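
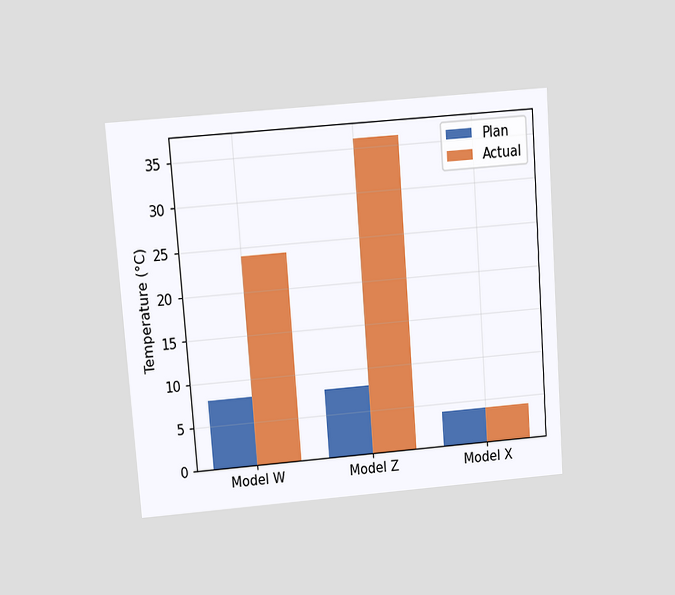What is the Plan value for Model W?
The chart is tilted about 4° counter-clockwise and viewed at a slight angle. The Plan bar at Model W reaches 8°C on the y-axis.

8°C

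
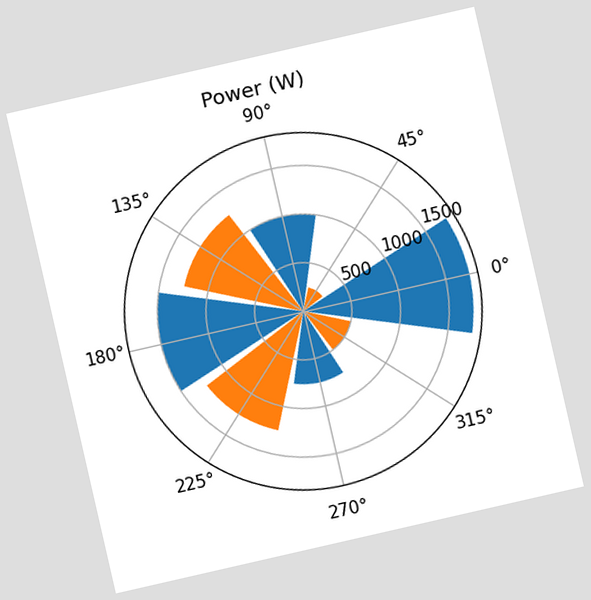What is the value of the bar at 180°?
1500W

The chart is tilted about 13° counter-clockwise. The bar at 180° reaches 1500W on the radial axis.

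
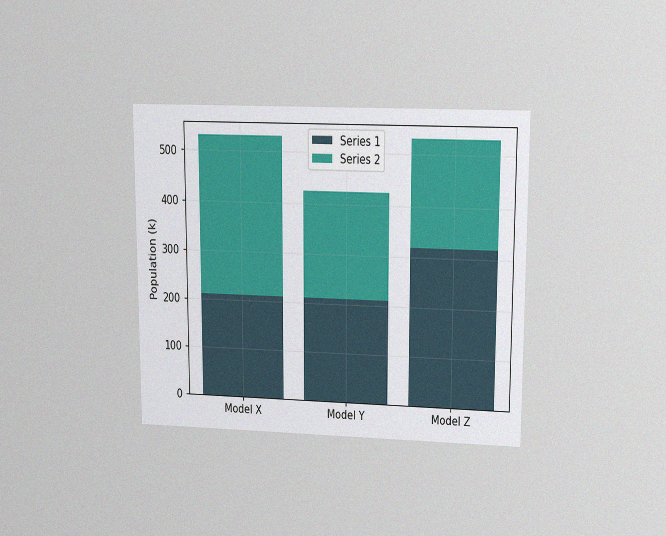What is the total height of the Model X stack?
530k

The chart is viewed at a slight angle, with some photo noise. The Model X stack's top reaches 530k on the y-axis.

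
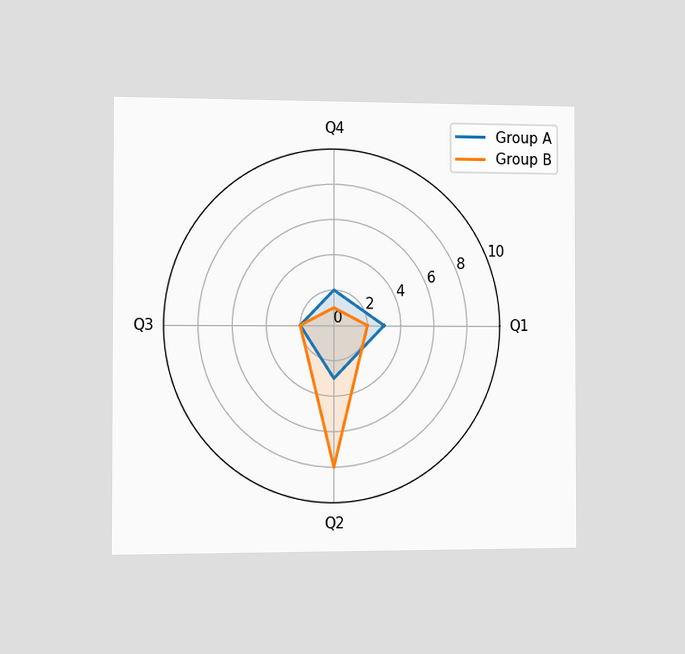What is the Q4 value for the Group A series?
2

The chart is viewed slightly from the left. On the Q4 axis, Group A reaches 2.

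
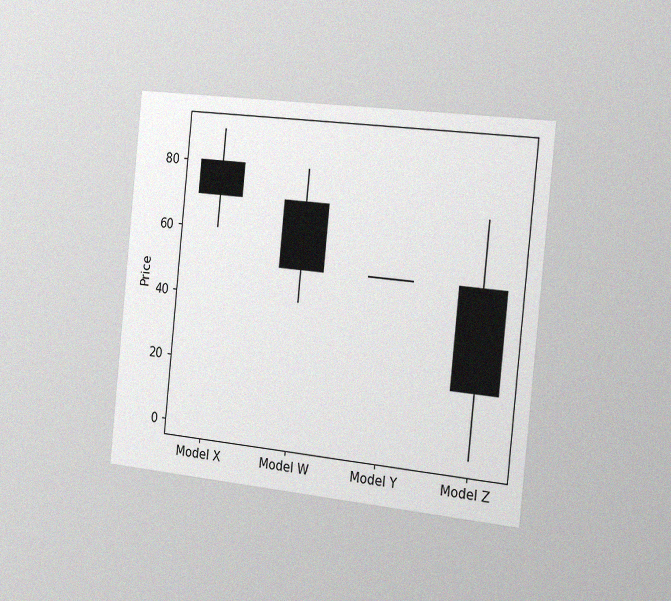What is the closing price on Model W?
50

The chart is tilted about 6° clockwise and viewed slightly from the right, with some photo noise. The Model W candle closes at 50.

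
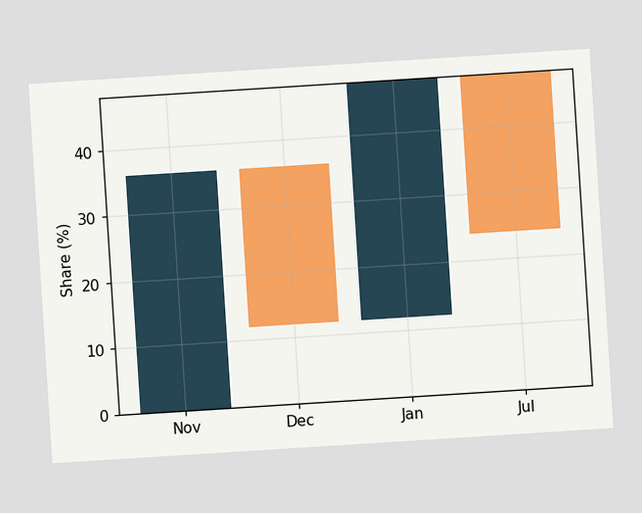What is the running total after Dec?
The chart is tilted about 4° counter-clockwise. After Dec the running total reaches 12%.

12%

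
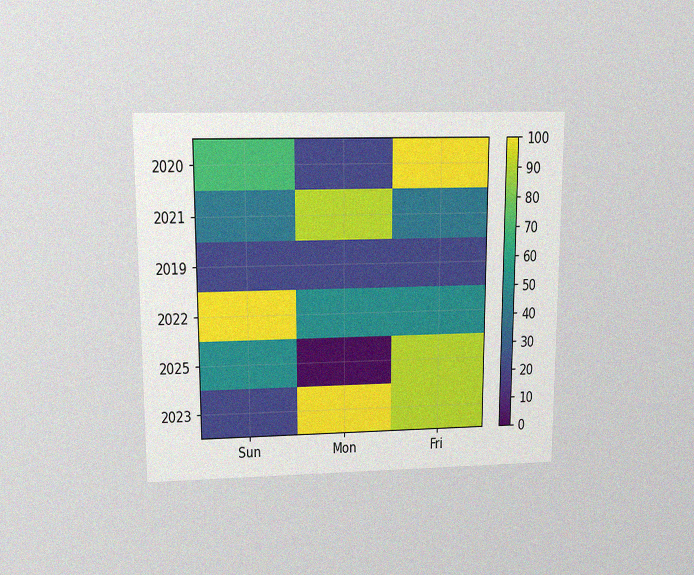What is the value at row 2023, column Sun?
20

The chart is viewed slightly from above, with some photo noise. Matching cell (2023, Sun) against the colorbar gives 20.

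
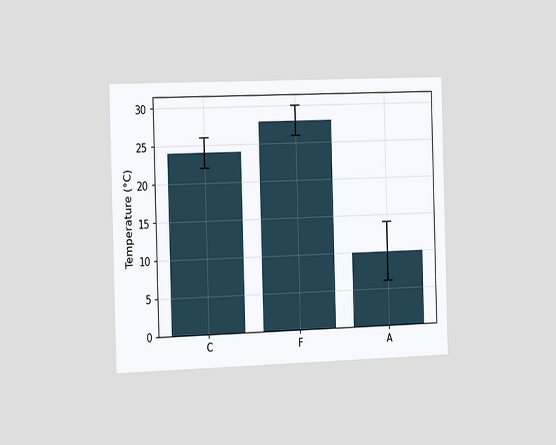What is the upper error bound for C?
26°C

The chart is viewed slightly from the left. The C bar's upper whisker reaches 26°C.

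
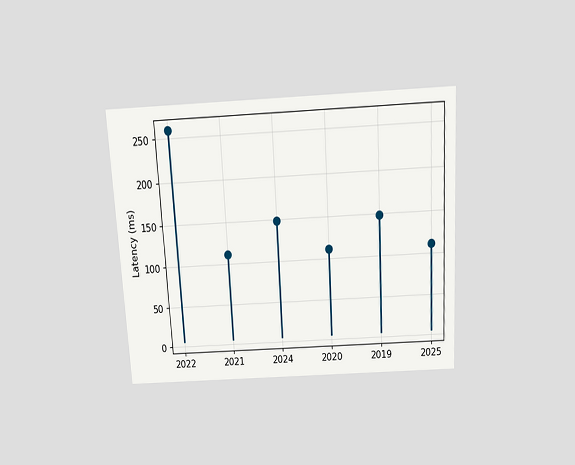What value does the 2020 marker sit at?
111ms

The chart is tilted about 3° counter-clockwise and viewed slightly from above. The 2020 marker sits at 111ms.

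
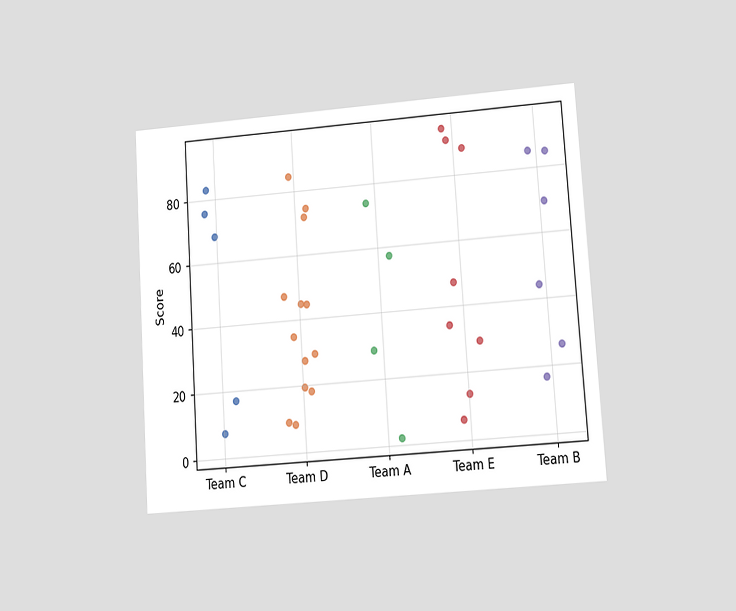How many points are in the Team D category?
13

The chart is tilted about 4° counter-clockwise and viewed at a slight angle. Counting the markers in the Team D column gives 13.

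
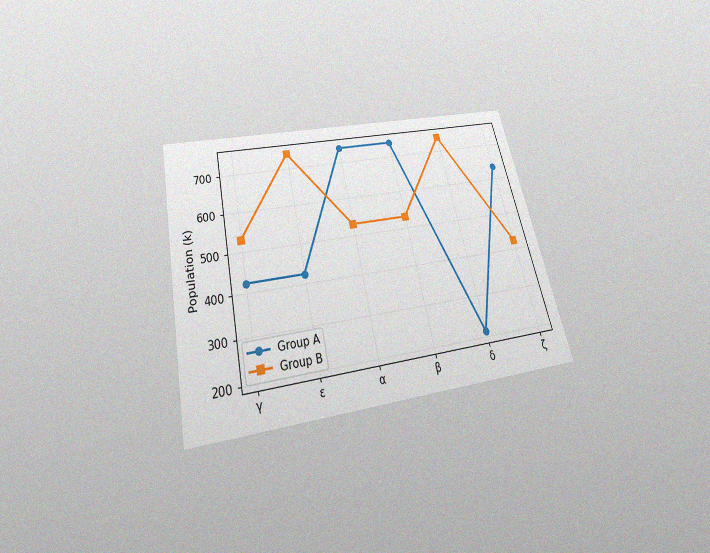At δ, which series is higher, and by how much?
The chart is tilted about 13° counter-clockwise and viewed slightly from below, with some photo noise. At δ, Group B sits above the other line by 530k.

Group B, by 530k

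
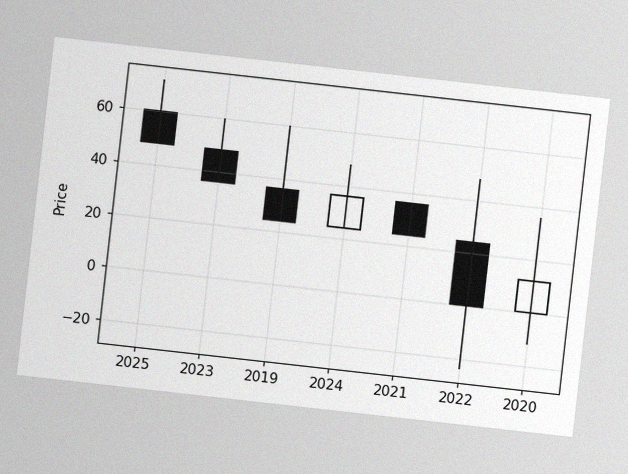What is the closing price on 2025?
The chart is tilted about 6° clockwise, with some photo noise. The 2025 candle closes at 48.

48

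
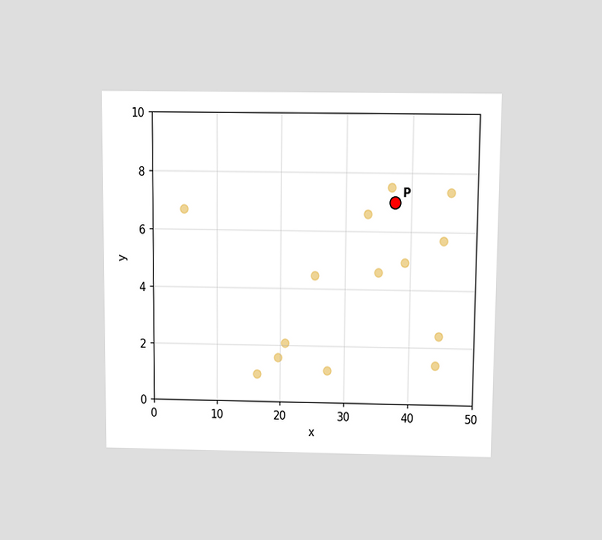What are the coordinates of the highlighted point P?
(37.5, 7)

The chart is viewed slightly from above. Following the gridlines from P to each axis, P sits at (37.5, 7).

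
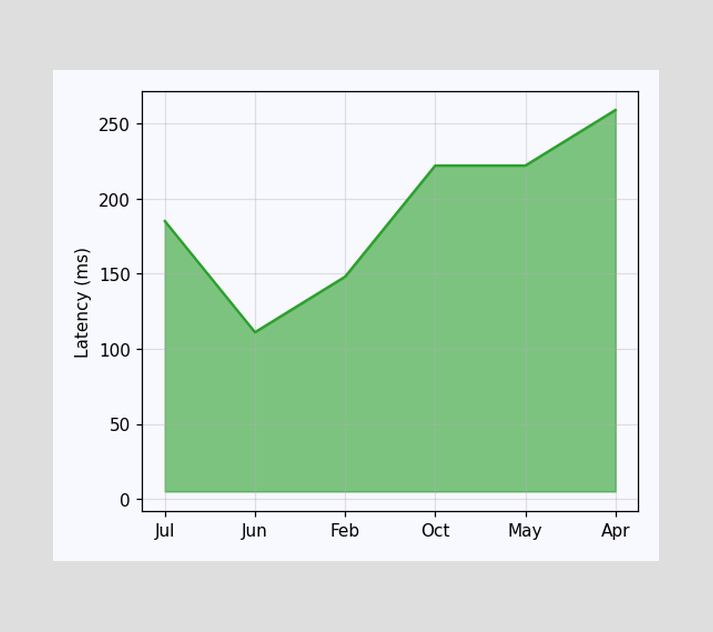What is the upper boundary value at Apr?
At Apr the upper boundary is at 259ms.

259ms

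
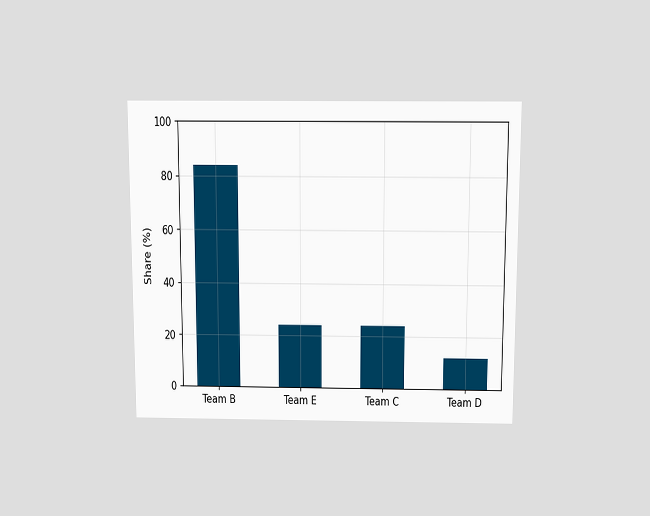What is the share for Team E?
24%

The chart is viewed slightly from above. Reading along the chart's y-axis, the Team E bar reaches 24%.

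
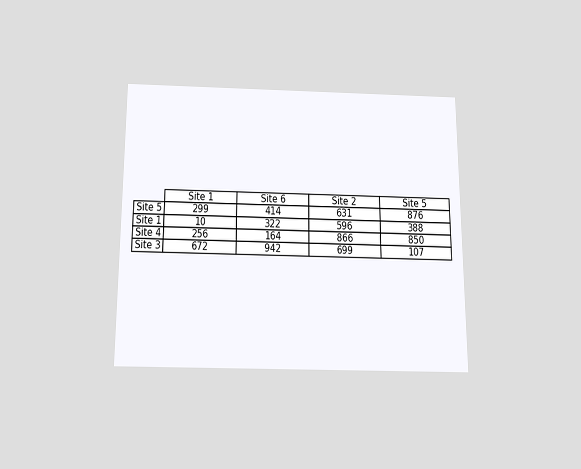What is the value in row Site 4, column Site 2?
The chart is viewed slightly from below. The (Site 4, Site 2) cell reads 866.

866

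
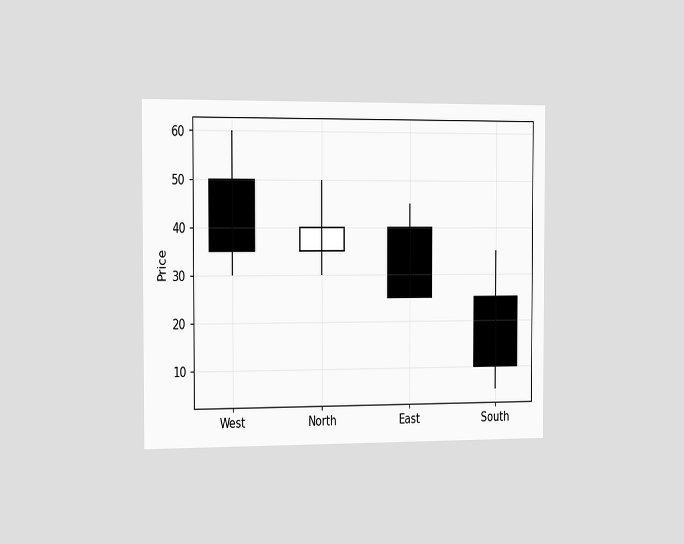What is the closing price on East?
The chart is viewed slightly from the left. The East candle closes at 25.

25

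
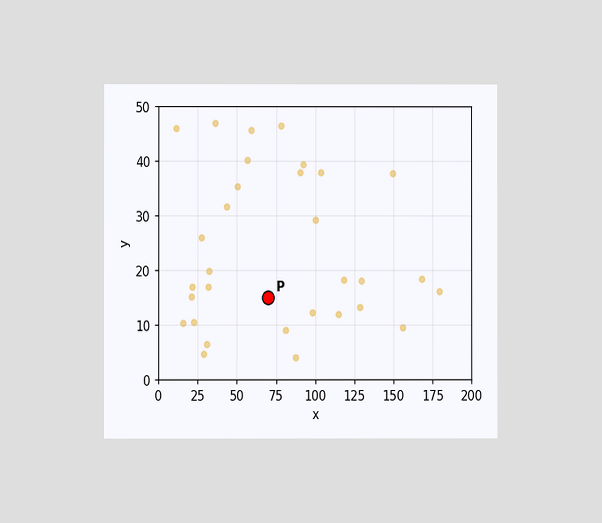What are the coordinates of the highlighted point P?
(70, 15)

The chart is viewed at a slight angle. Following the gridlines from P to each axis, P sits at (70, 15).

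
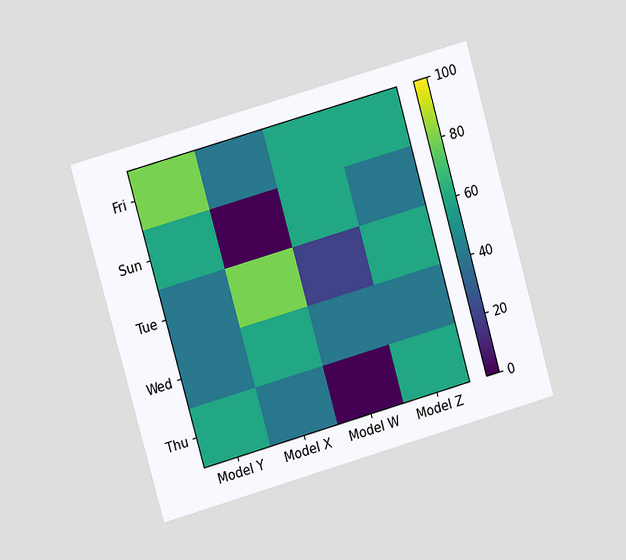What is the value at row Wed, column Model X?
60

The chart is tilted about 16° counter-clockwise and viewed at a slight angle. Matching cell (Wed, Model X) against the colorbar gives 60.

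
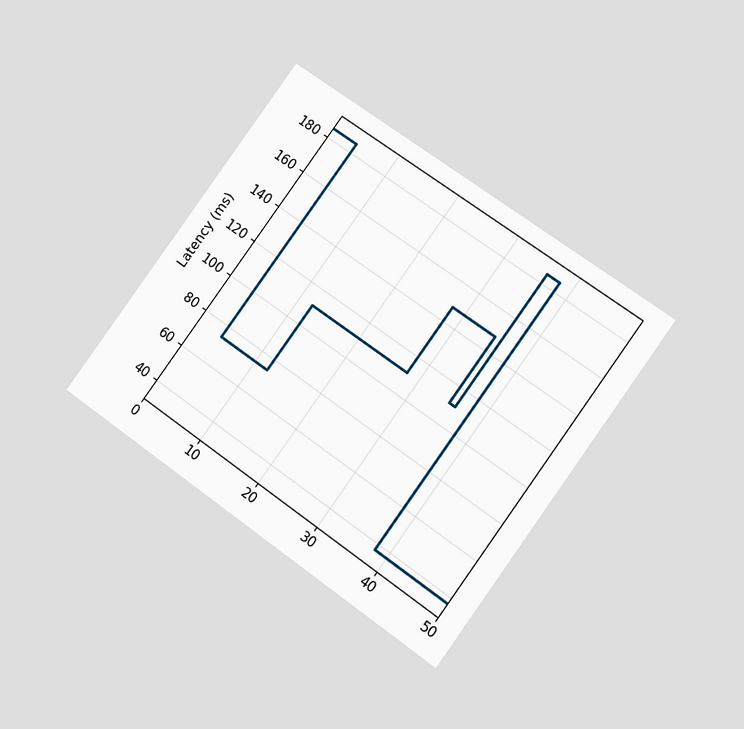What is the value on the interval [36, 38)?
185ms

The chart is tilted about 36° clockwise and viewed at a slight angle. On [36, 38) the step sits at 185ms.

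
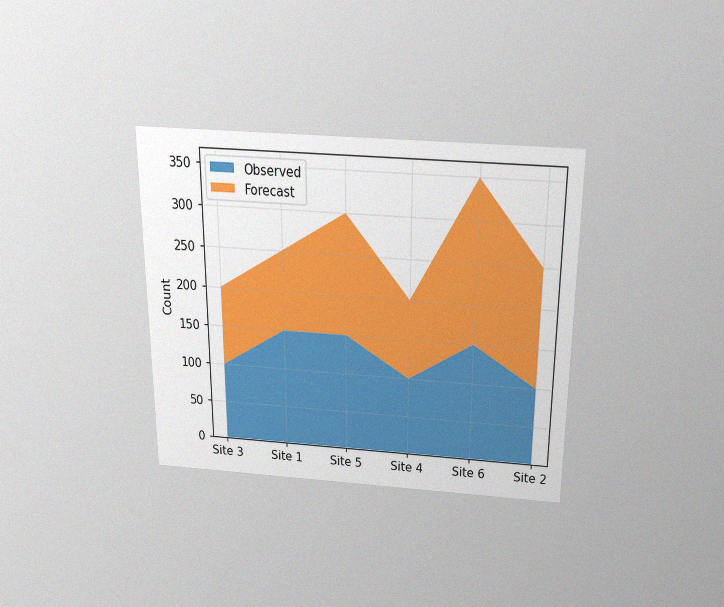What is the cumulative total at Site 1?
The chart is viewed slightly from above, with some photo noise. The stacked total at Site 1 reaches 250.

250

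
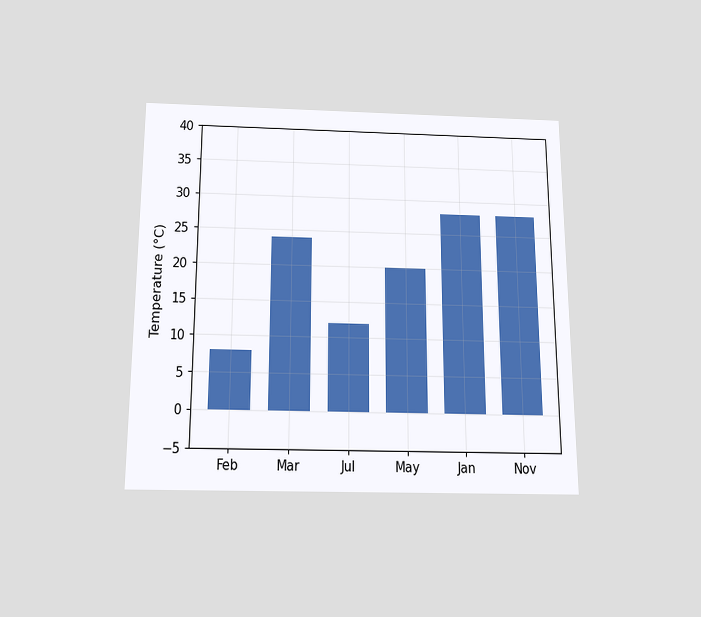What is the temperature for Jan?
28°C

The chart is viewed slightly from below. Reading along the chart's y-axis, the Jan bar reaches 28°C.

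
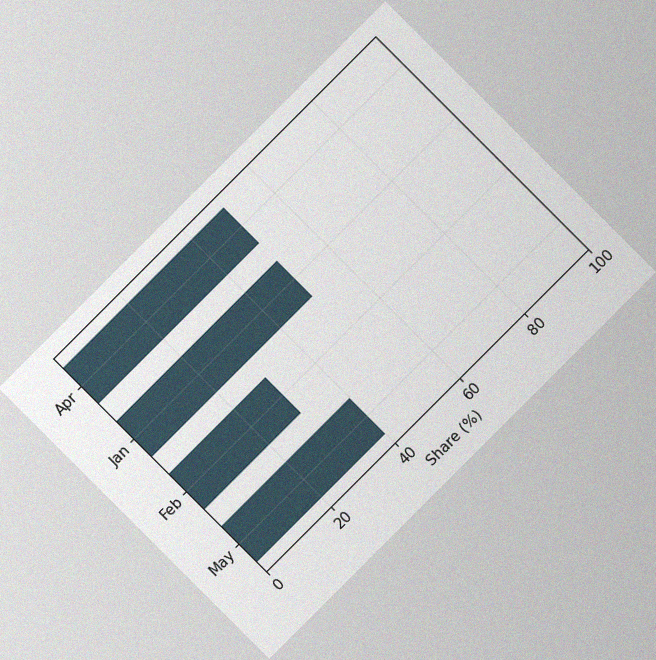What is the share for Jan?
50%

The chart is tilted about 45° counter-clockwise, with some photo noise. Reading along the chart's x-axis, the Jan bar reaches 50%.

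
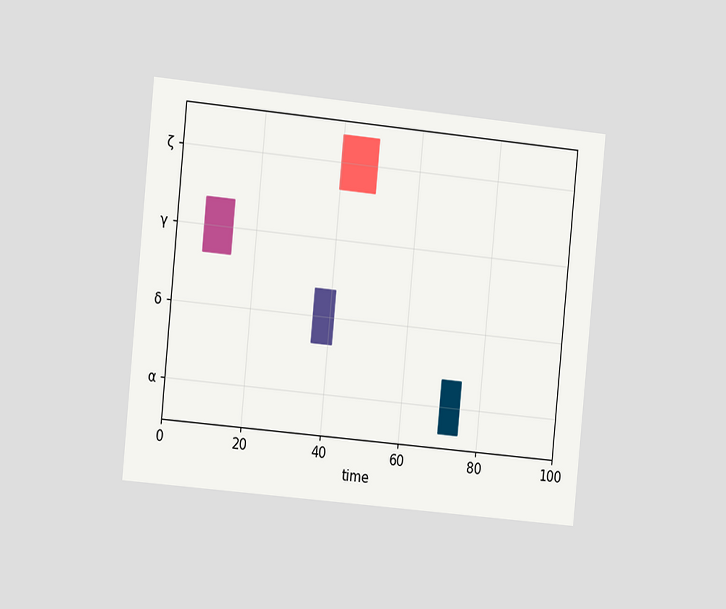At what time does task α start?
70

The chart is tilted about 6° clockwise and viewed slightly from the left. The α bar begins at t=70.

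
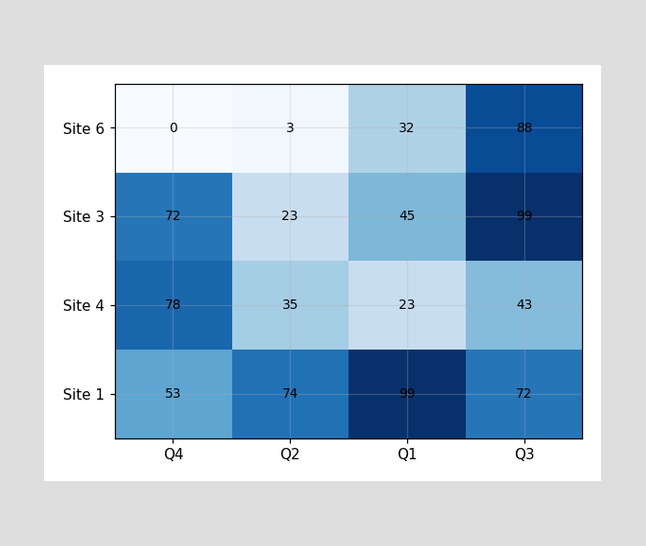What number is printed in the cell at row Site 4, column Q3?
43

The (Site 4, Q3) cell reads 43.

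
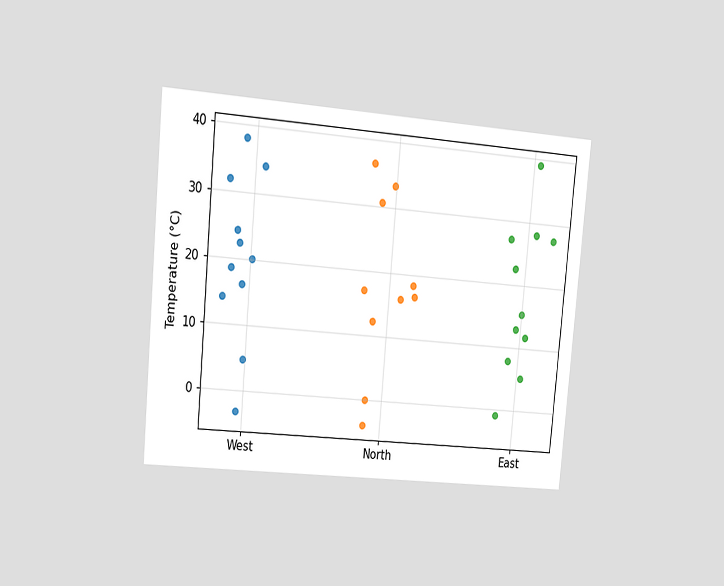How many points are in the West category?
The chart is tilted about 5° clockwise and viewed at a slight angle. Counting the markers in the West column gives 11.

11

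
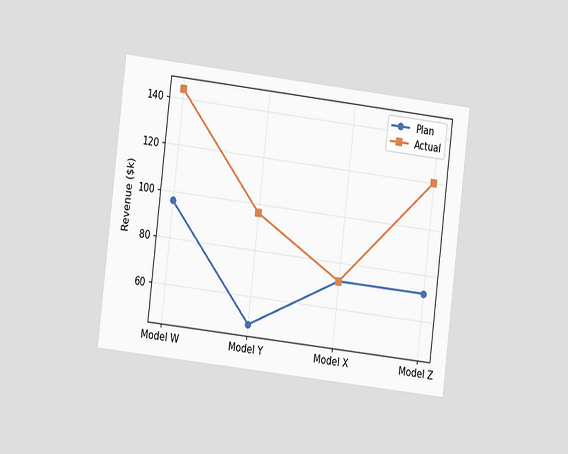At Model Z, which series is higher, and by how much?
Actual, by $48k

The chart is tilted about 7° clockwise and viewed at a slight angle. At Model Z, Actual sits above the other line by $48k.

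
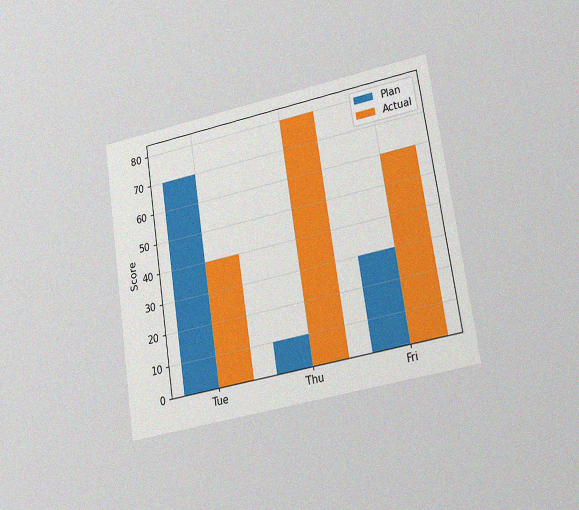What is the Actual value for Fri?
The chart is tilted about 9° counter-clockwise and viewed at a slight angle, with some photo noise. The Actual bar at Fri reaches 60 on the y-axis.

60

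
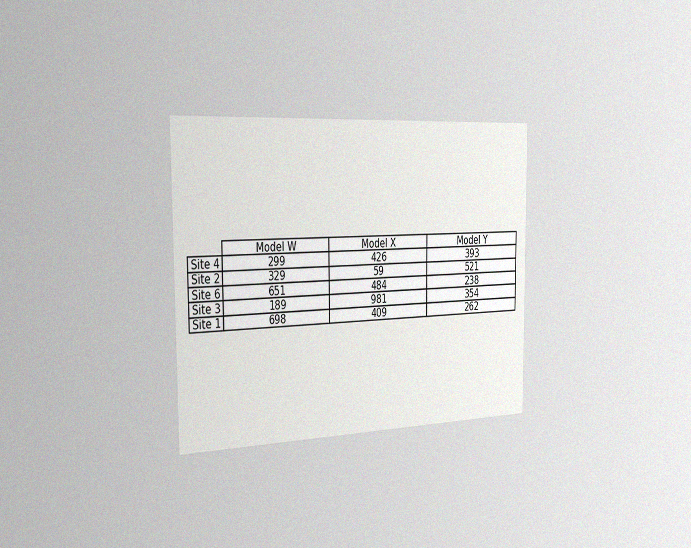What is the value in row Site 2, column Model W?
329

The chart is viewed slightly from the left, with some photo noise. The (Site 2, Model W) cell reads 329.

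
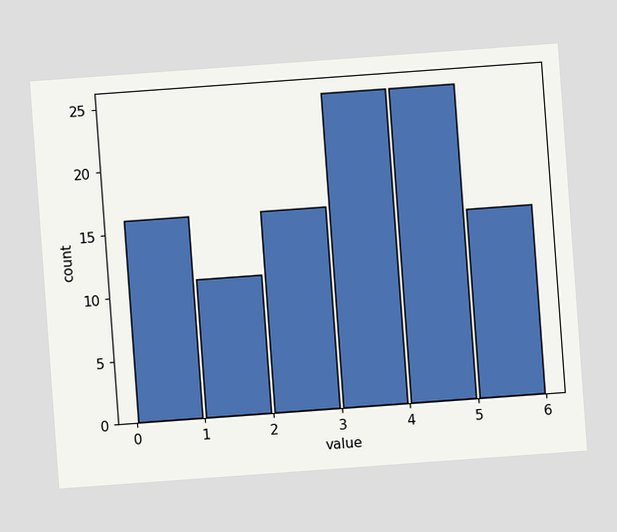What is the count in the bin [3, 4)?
The chart is tilted about 4° counter-clockwise. The [3, 4) bin has height 25.

25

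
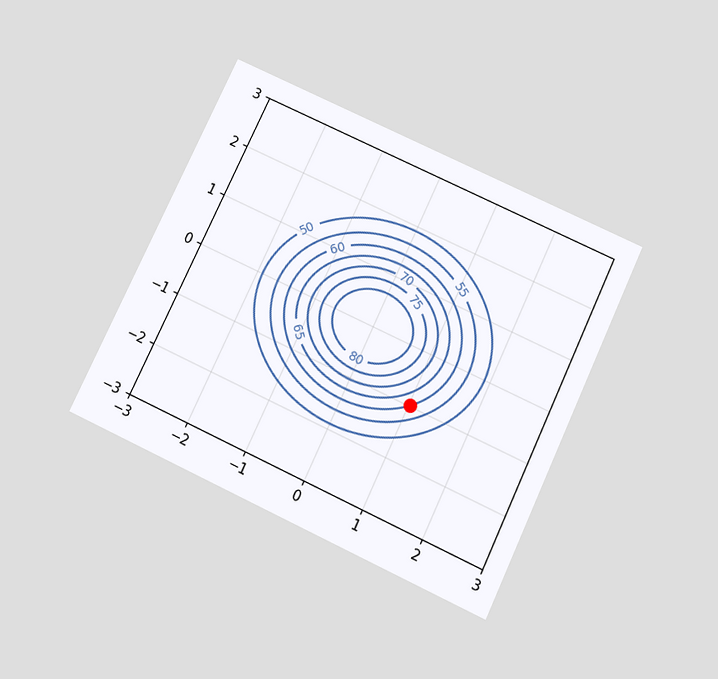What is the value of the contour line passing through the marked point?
The chart is tilted about 25° clockwise and viewed slightly from below. The marked point sits on the contour labelled 60.

60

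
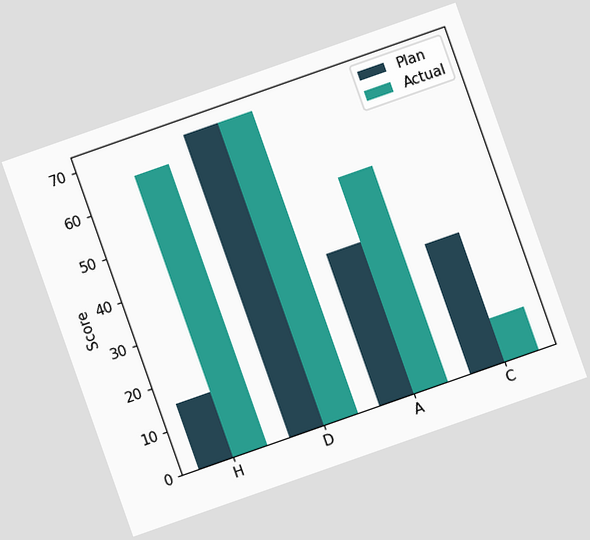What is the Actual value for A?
The chart is tilted about 19° counter-clockwise. The Actual bar at A reaches 50 on the y-axis.

50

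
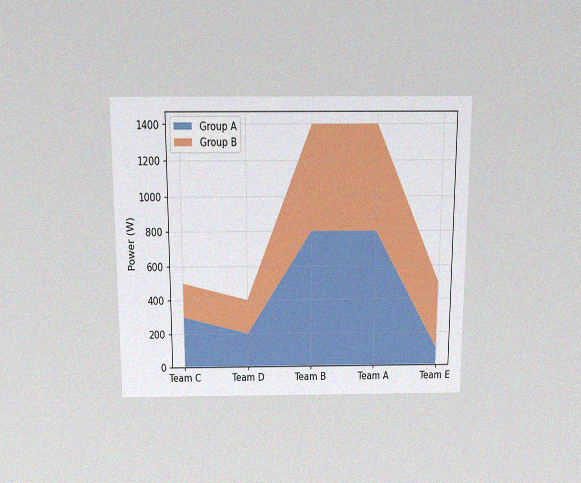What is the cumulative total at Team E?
The chart is viewed slightly from above, with some photo noise. The stacked total at Team E reaches 500W.

500W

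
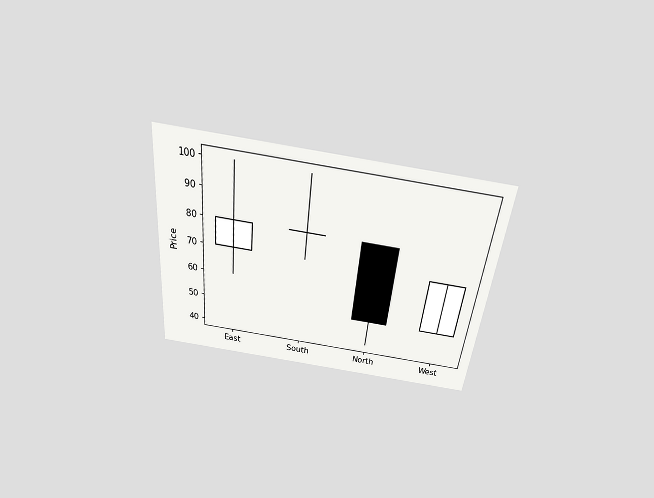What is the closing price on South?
The chart is tilted about 6° clockwise and viewed slightly from above. The South candle closes at 80.

80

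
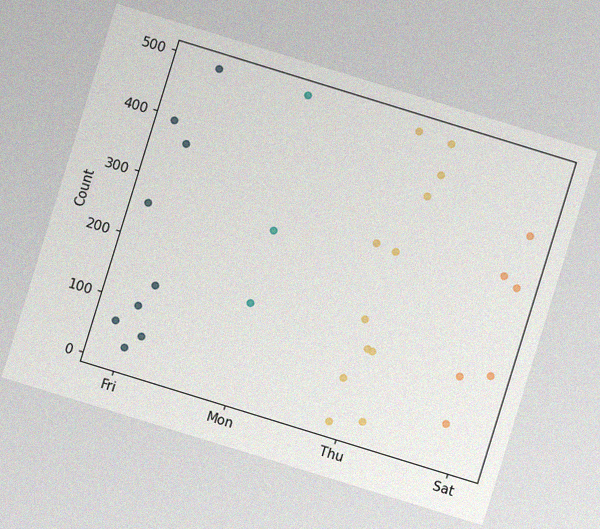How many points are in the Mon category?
The chart is tilted about 17° clockwise, with some photo noise. Counting the markers in the Mon column gives 3.

3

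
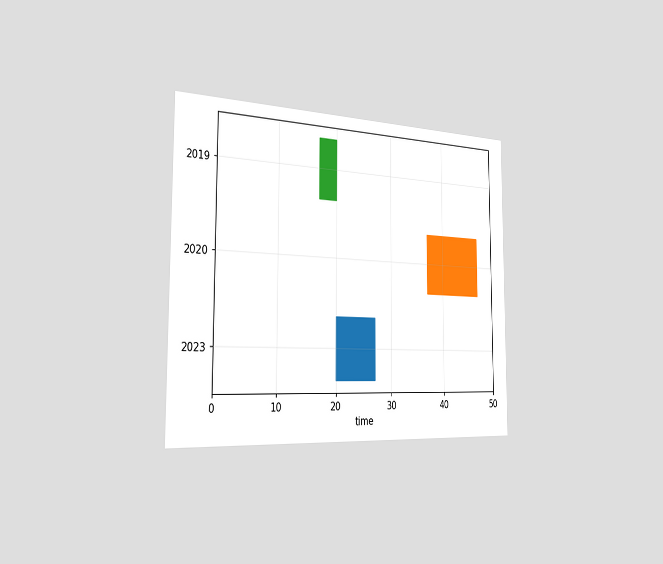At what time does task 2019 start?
The chart is viewed slightly from the left. The 2019 bar begins at t=17.

17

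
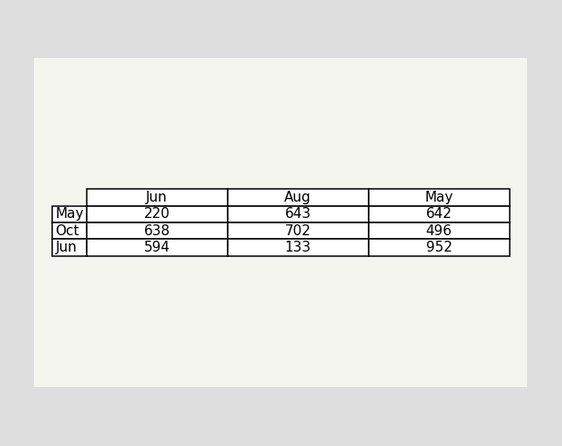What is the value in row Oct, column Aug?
702

The (Oct, Aug) cell reads 702.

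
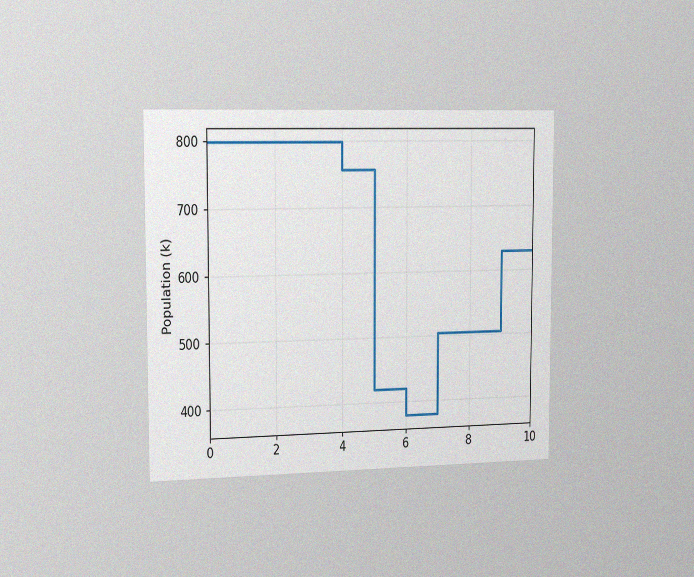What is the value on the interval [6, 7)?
378k

The chart is viewed slightly from the left, with some photo noise. On [6, 7) the step sits at 378k.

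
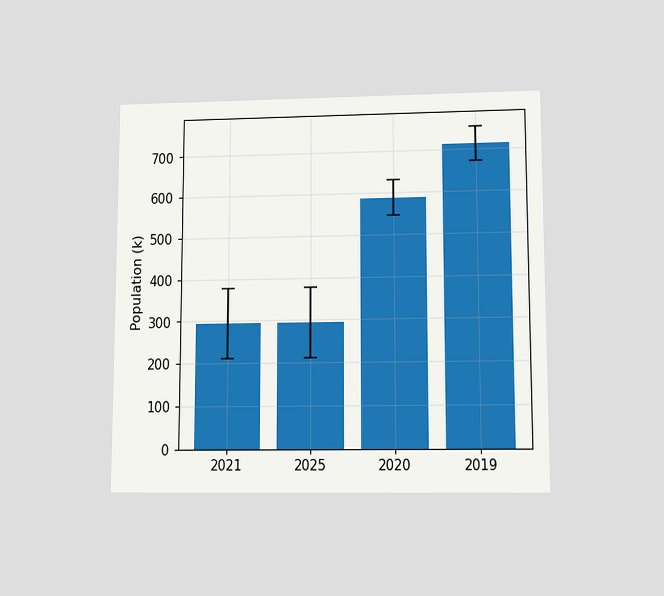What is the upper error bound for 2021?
378k

The chart is viewed at a slight angle. The 2021 bar's upper whisker reaches 378k.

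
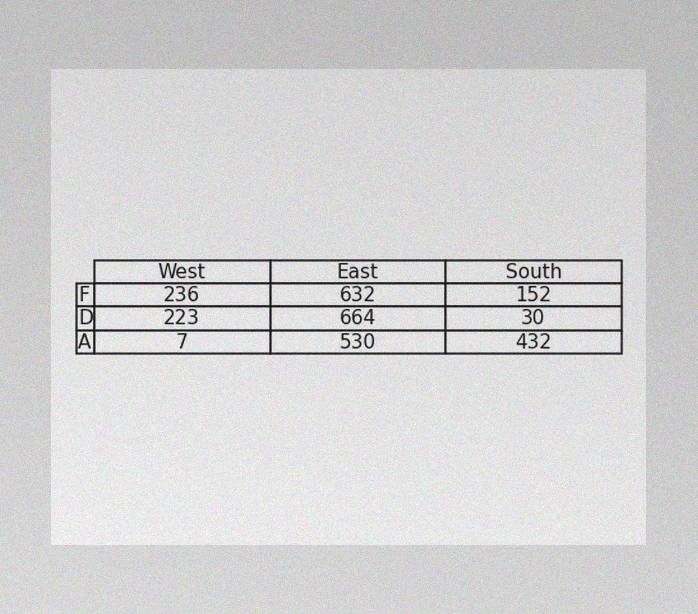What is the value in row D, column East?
664

The image has some photo noise and uneven lighting. The (D, East) cell reads 664.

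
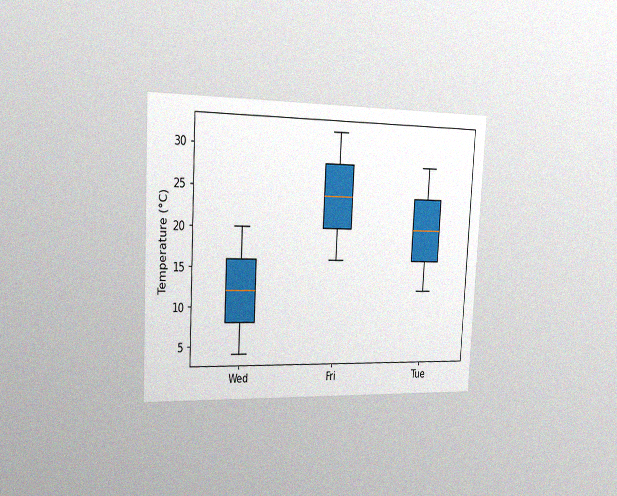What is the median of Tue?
20°C

The chart is tilted about 3° clockwise and viewed slightly from the left, with some photo noise. The median line in the Tue box sits at 20°C.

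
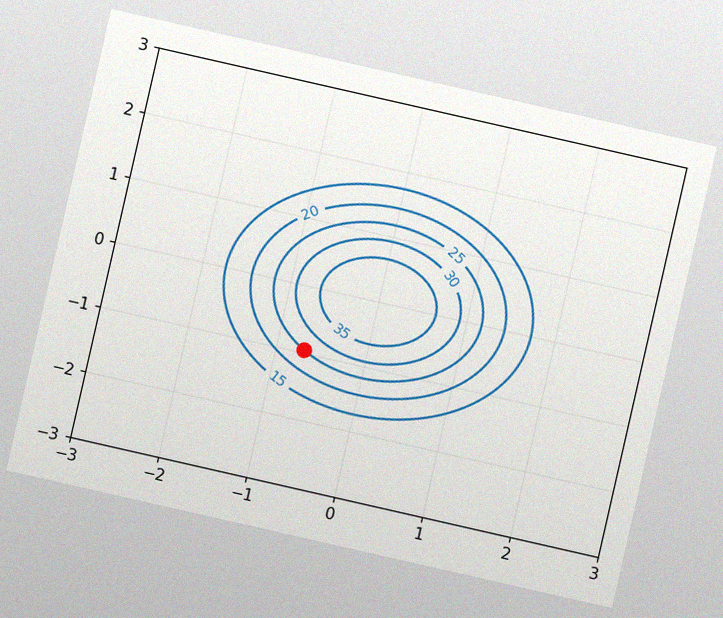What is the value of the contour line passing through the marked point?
The chart is tilted about 13° clockwise, with some photo noise. The marked point sits on the contour labelled 25.

25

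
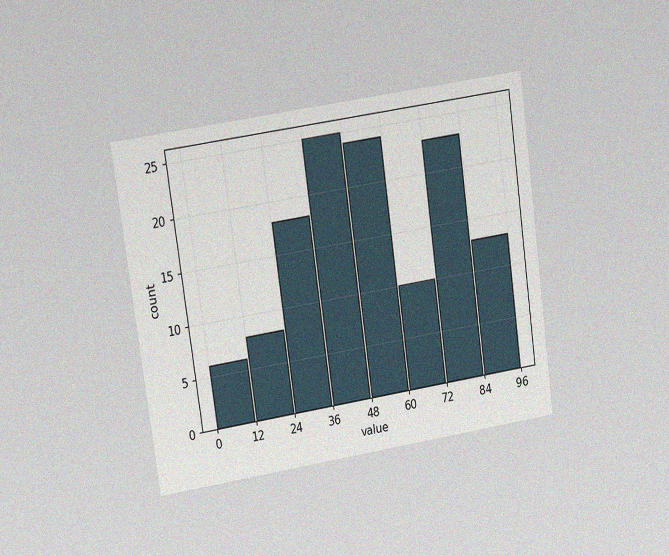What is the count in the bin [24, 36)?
18

The chart is tilted about 8° counter-clockwise and viewed at a slight angle, with some photo noise. The [24, 36) bin has height 18.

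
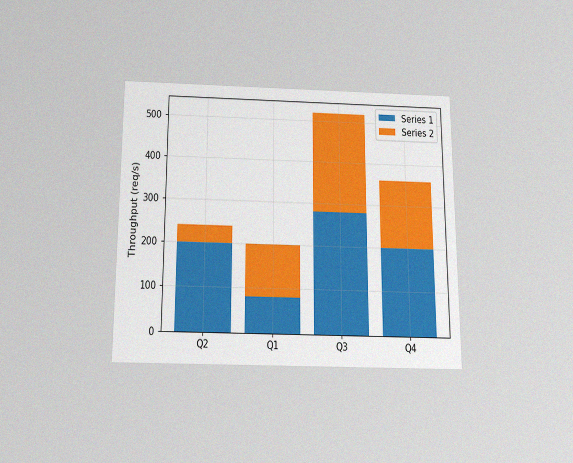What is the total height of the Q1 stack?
The chart is viewed slightly from below, with some photo noise. The Q1 stack's top reaches 200req/s on the y-axis.

200req/s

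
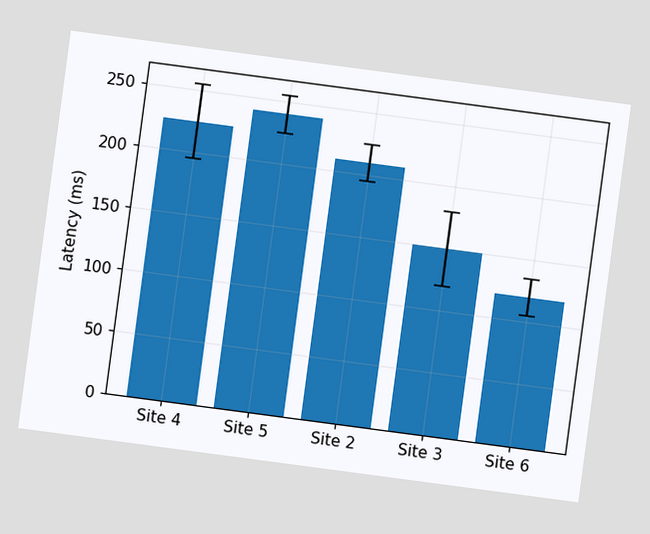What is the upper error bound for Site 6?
The chart is tilted about 8° clockwise. The Site 6 bar's upper whisker reaches 135ms.

135ms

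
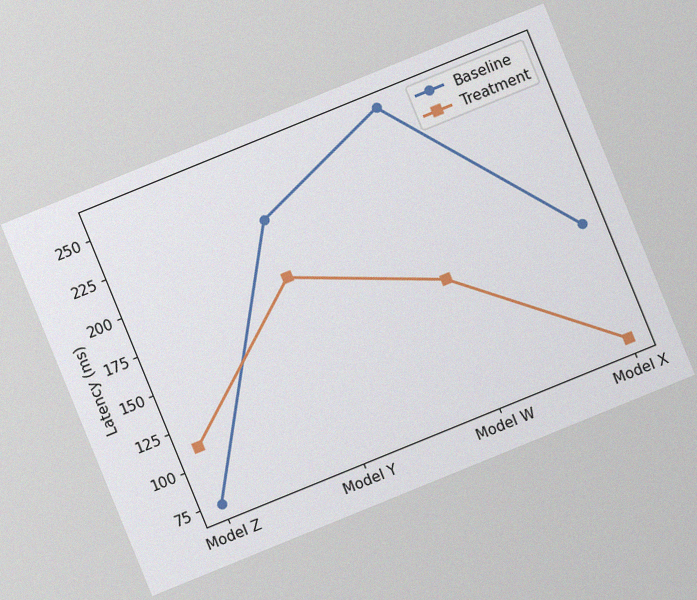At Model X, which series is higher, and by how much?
The chart is tilted about 22° counter-clockwise, with some photo noise. At Model X, Baseline sits above the other line by 74ms.

Baseline, by 74ms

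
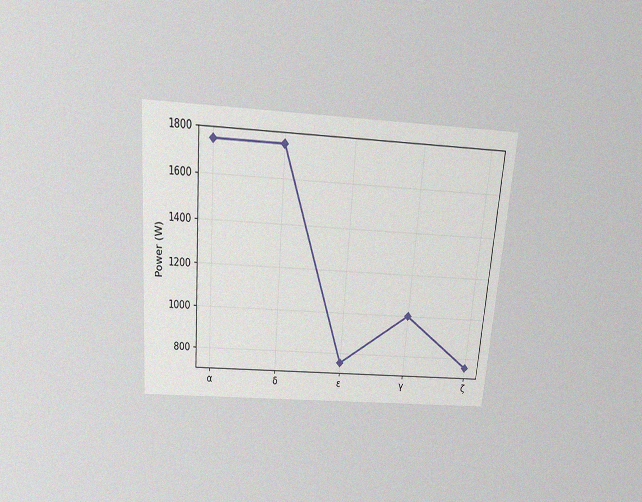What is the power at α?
1750W

The chart is tilted about 5° clockwise and viewed slightly from above, with some photo noise. At α, the line is at 1750W.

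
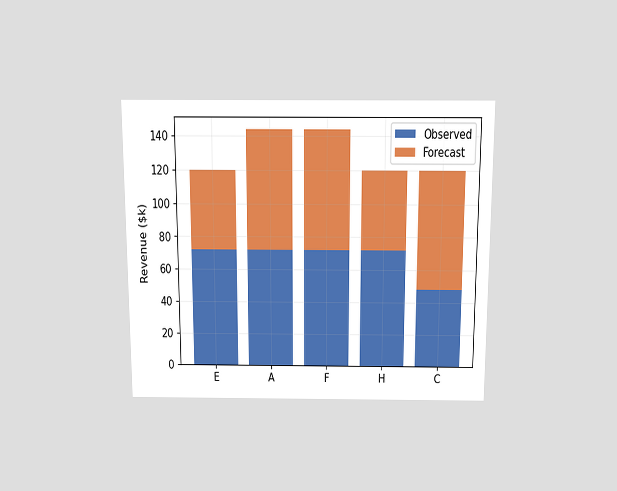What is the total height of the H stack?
The chart is viewed slightly from above. The H stack's top reaches $120k on the y-axis.

$120k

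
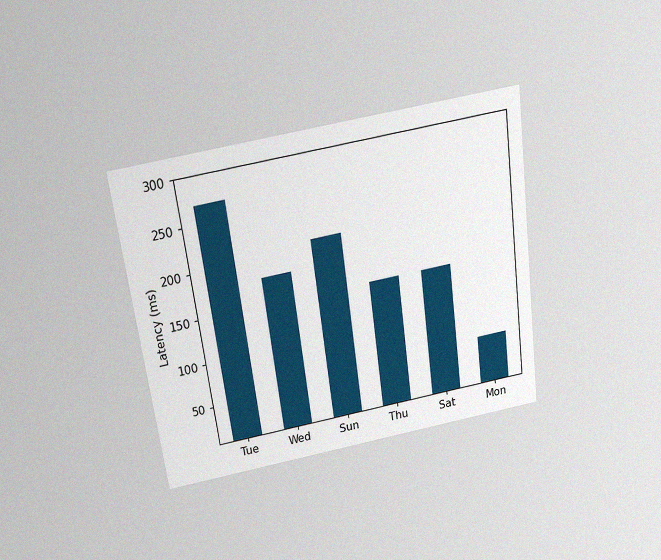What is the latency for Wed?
The chart is tilted about 8° counter-clockwise and viewed slightly from above, with some photo noise. Reading along the chart's y-axis, the Wed bar reaches 180ms.

180ms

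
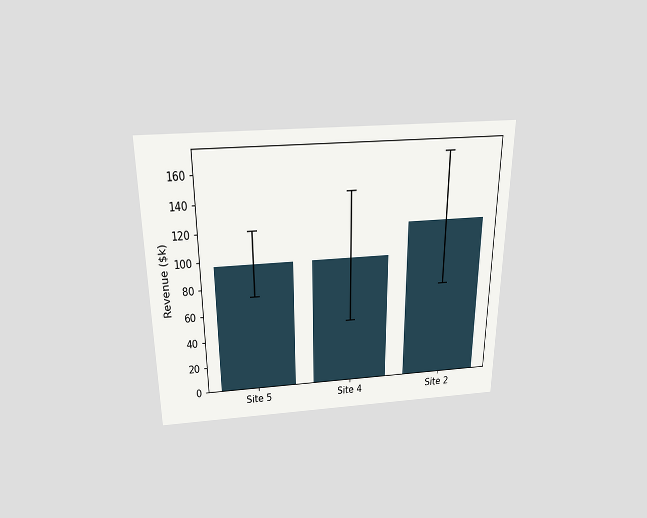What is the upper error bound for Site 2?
$168k

The chart is viewed slightly from above. The Site 2 bar's upper whisker reaches $168k.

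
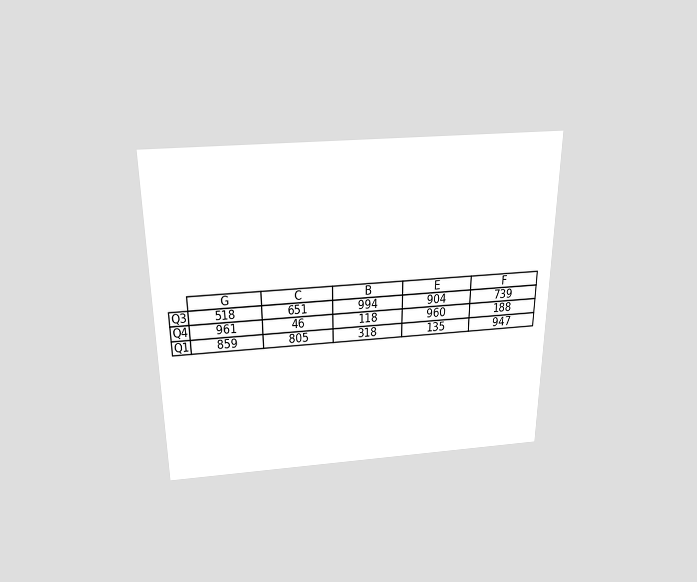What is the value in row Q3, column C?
The chart is viewed slightly from above. The (Q3, C) cell reads 651.

651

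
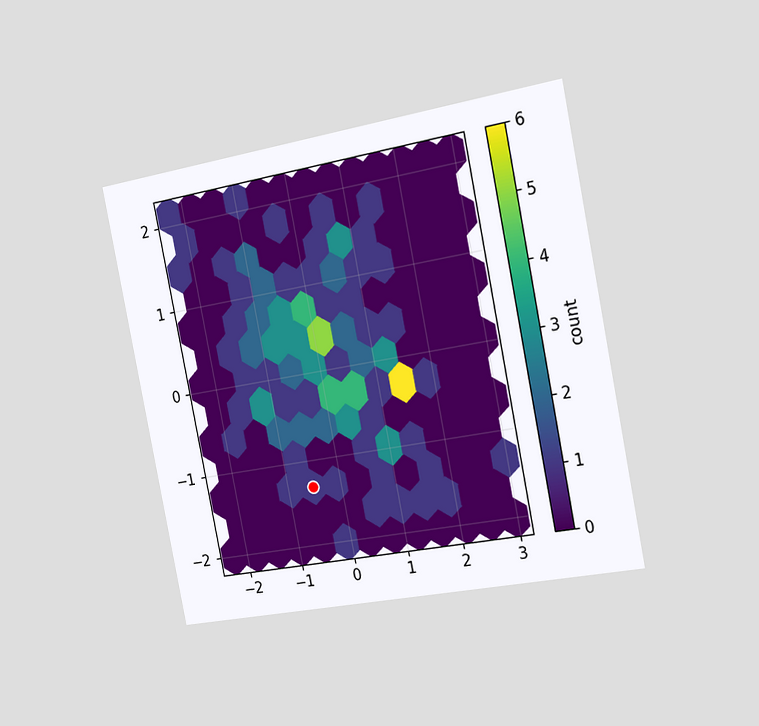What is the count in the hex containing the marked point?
1

The chart is tilted about 11° counter-clockwise and viewed slightly from the right. The marked hex reads 1 on the colorbar.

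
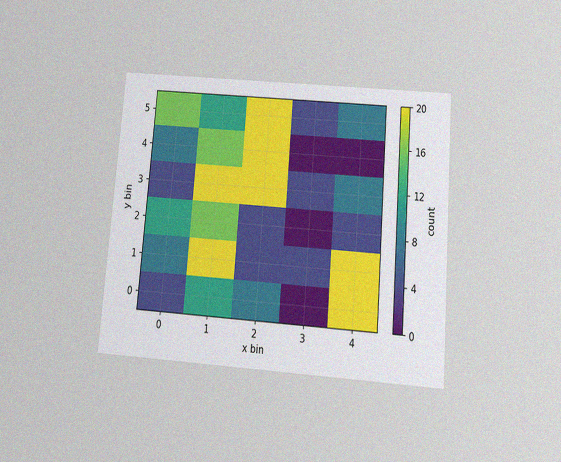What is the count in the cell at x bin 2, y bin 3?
20

The chart is tilted about 4° clockwise and viewed slightly from below, with some photo noise. Matching the cell (2, 3) against the colorbar gives 20.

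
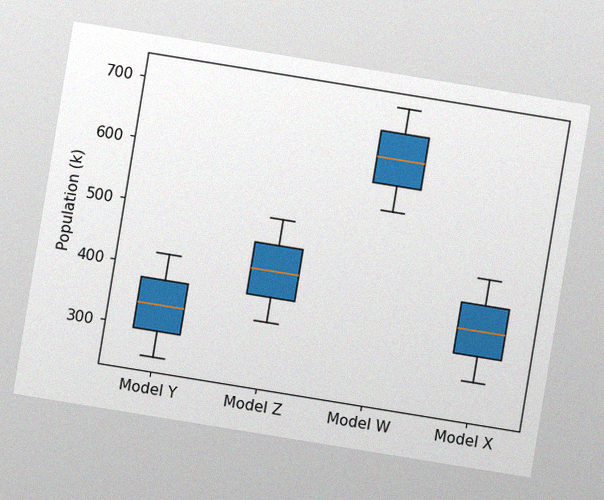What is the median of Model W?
The chart is tilted about 9° clockwise, with some photo noise. The median line in the Model W box sits at 630k.

630k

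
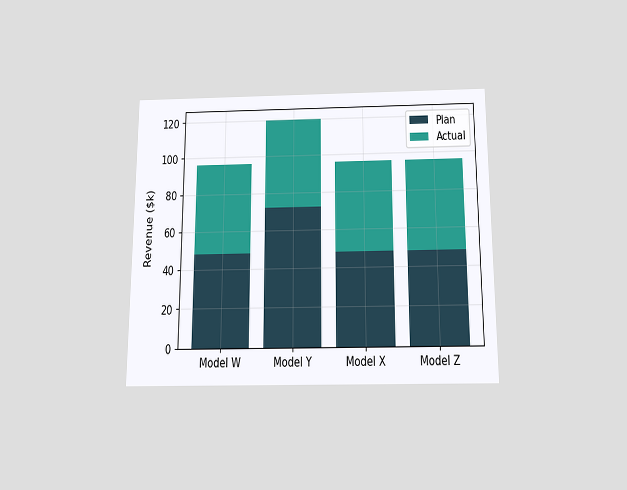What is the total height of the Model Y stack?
$120k

The chart is viewed slightly from below. The Model Y stack's top reaches $120k on the y-axis.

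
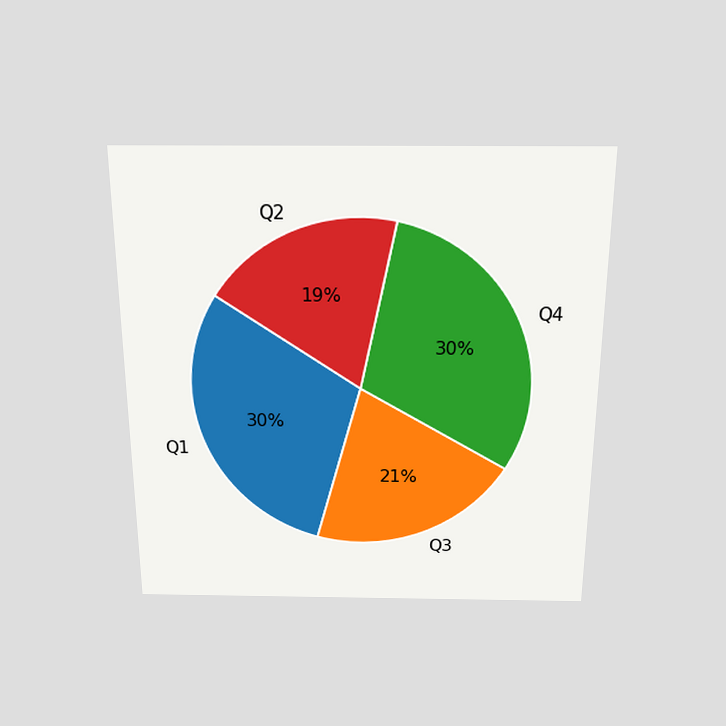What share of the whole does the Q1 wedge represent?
30%

The chart is viewed slightly from above. The Q1 slice takes up 30% of the pie.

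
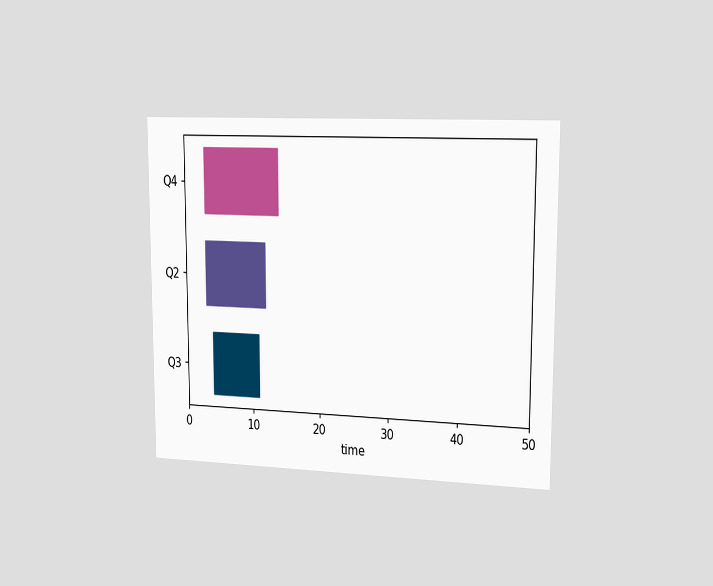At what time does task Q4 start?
3

The chart is viewed slightly from the right. The Q4 bar begins at t=3.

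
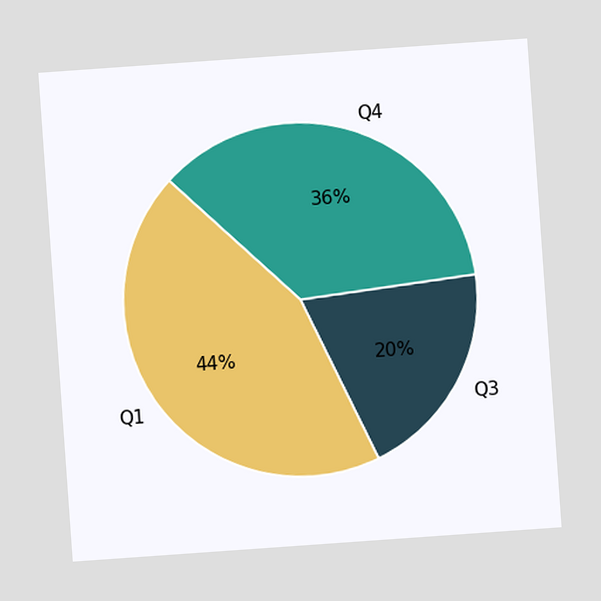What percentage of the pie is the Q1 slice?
44%

The chart is tilted about 4° counter-clockwise. The Q1 slice takes up 44% of the pie.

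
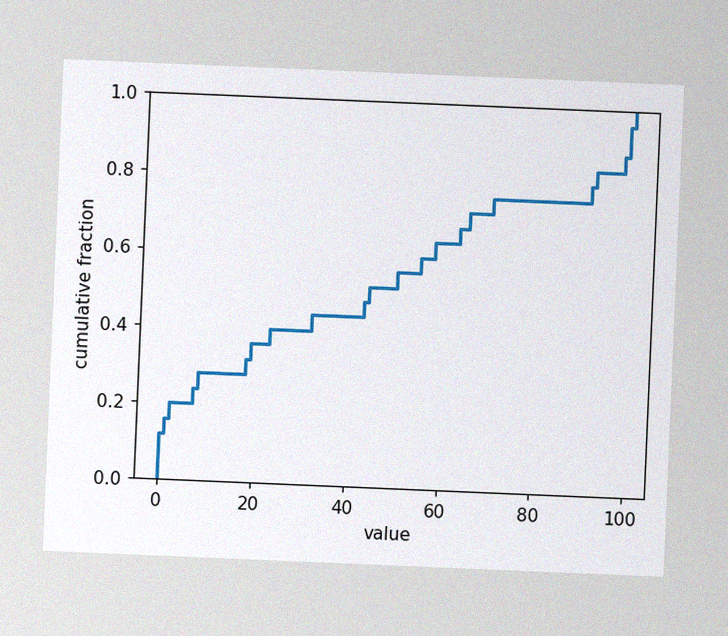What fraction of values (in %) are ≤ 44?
The chart is tilted about 2° clockwise, with some photo noise. At x=44 the ECDF step is at 52%.

52%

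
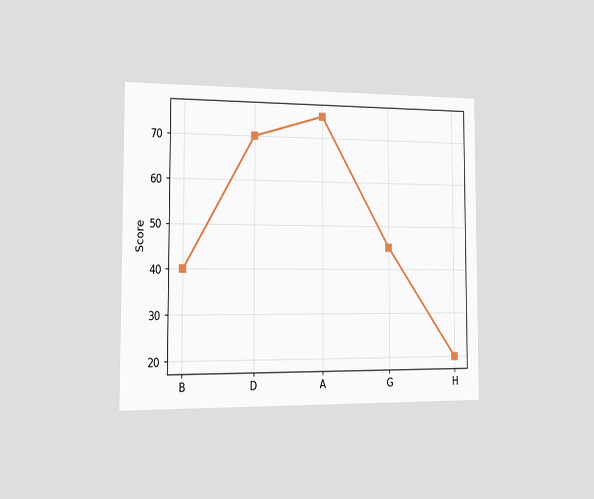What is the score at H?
20

The chart is viewed slightly from the left. At H, the line is at 20.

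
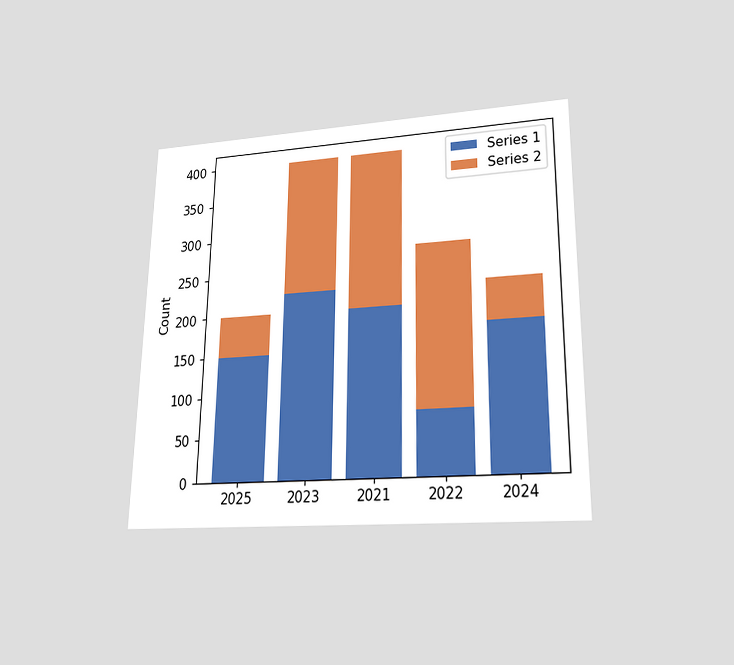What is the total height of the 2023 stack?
400

The chart is viewed slightly from below. The 2023 stack's top reaches 400 on the y-axis.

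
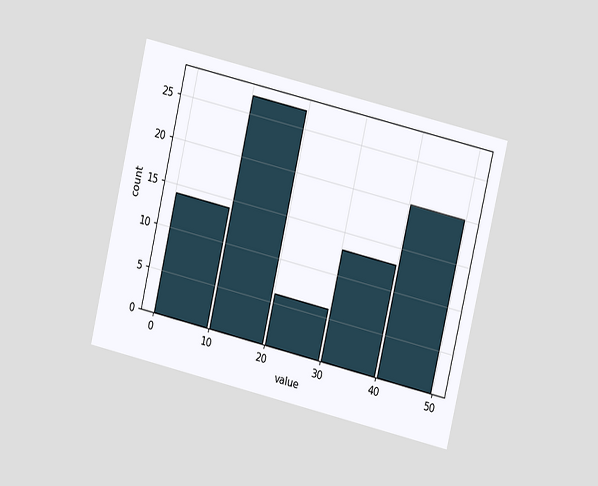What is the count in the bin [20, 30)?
6

The chart is tilted about 13° clockwise and viewed at a slight angle. The [20, 30) bin has height 6.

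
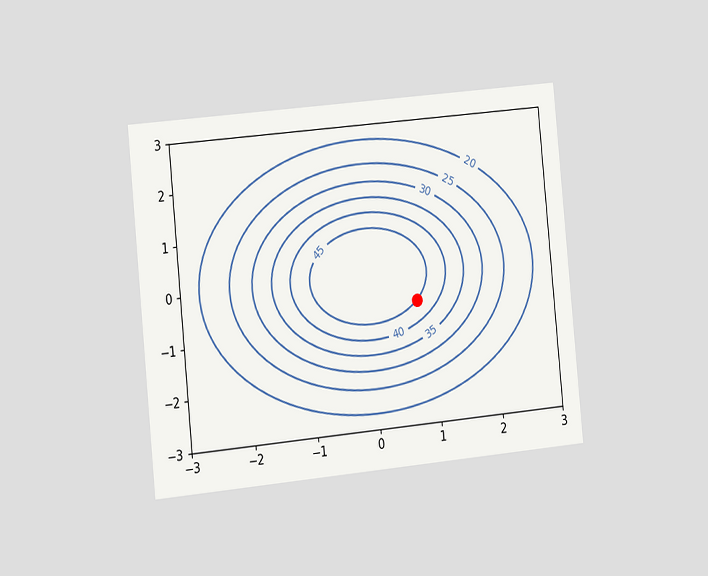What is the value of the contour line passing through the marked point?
45

The chart is tilted about 6° counter-clockwise and viewed slightly from the left. The marked point sits on the contour labelled 45.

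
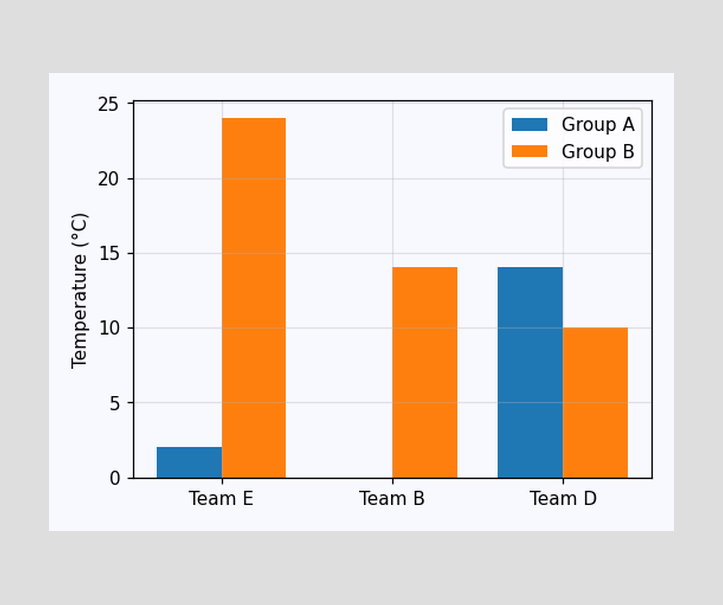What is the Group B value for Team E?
The Group B bar at Team E reaches 24°C on the y-axis.

24°C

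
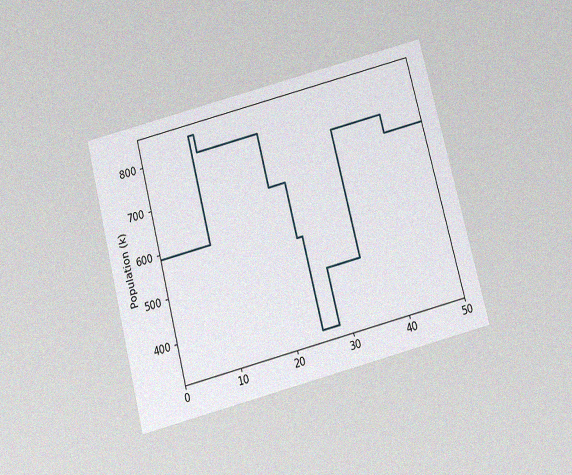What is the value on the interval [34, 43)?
The chart is tilted about 15° counter-clockwise and viewed slightly from below, with some photo noise. On [34, 43) the step sits at 756k.

756k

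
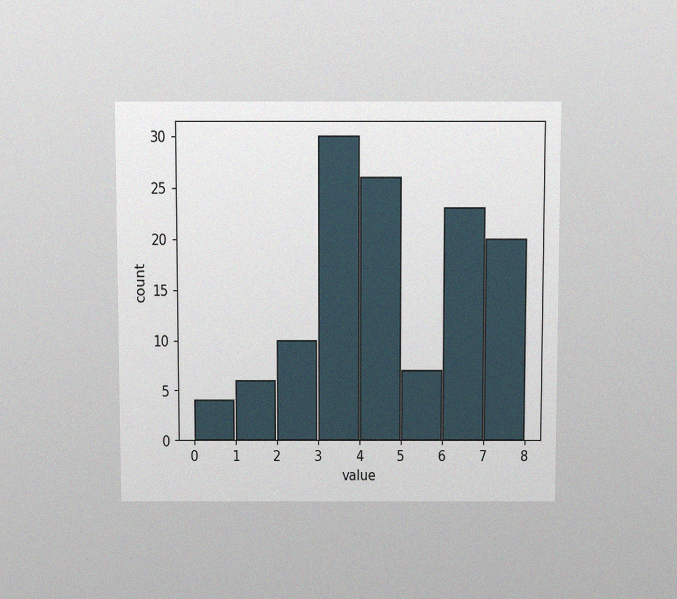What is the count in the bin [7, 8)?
20

The chart is viewed slightly from above, with some photo noise. The [7, 8) bin has height 20.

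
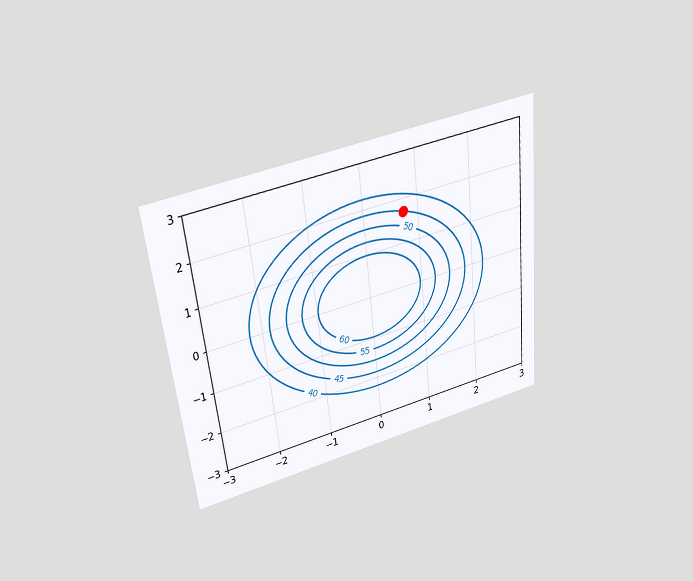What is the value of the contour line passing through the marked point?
The chart is tilted about 6° counter-clockwise and viewed slightly from above. The marked point sits on the contour labelled 45.

45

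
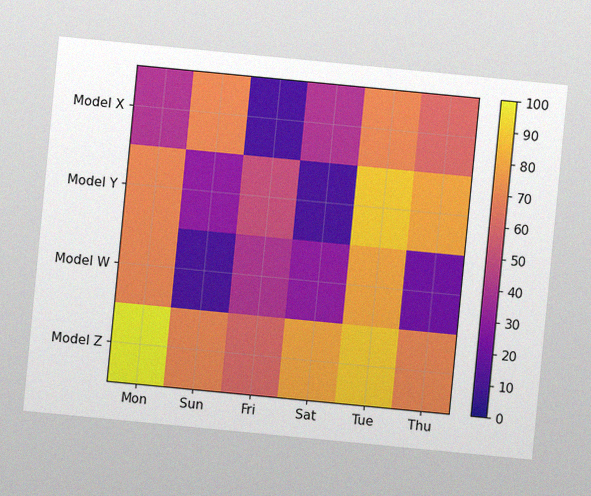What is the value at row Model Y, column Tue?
90

The chart is tilted about 5° clockwise, with some photo noise. Matching cell (Model Y, Tue) against the colorbar gives 90.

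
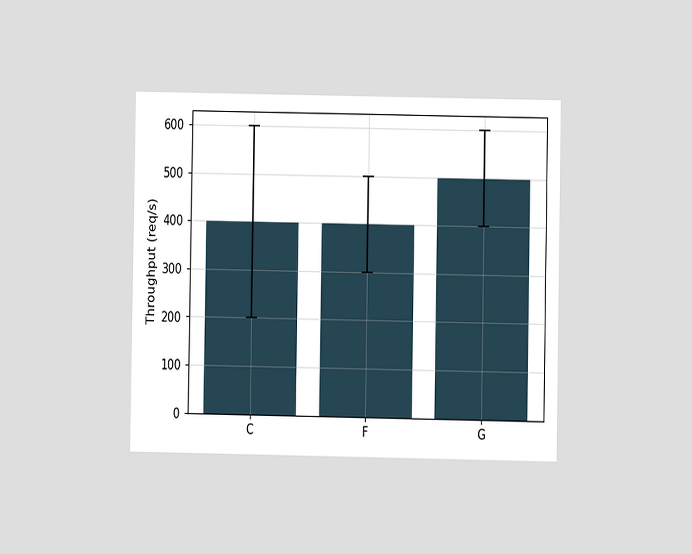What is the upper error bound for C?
The chart is viewed at a slight angle. The C bar's upper whisker reaches 600req/s.

600req/s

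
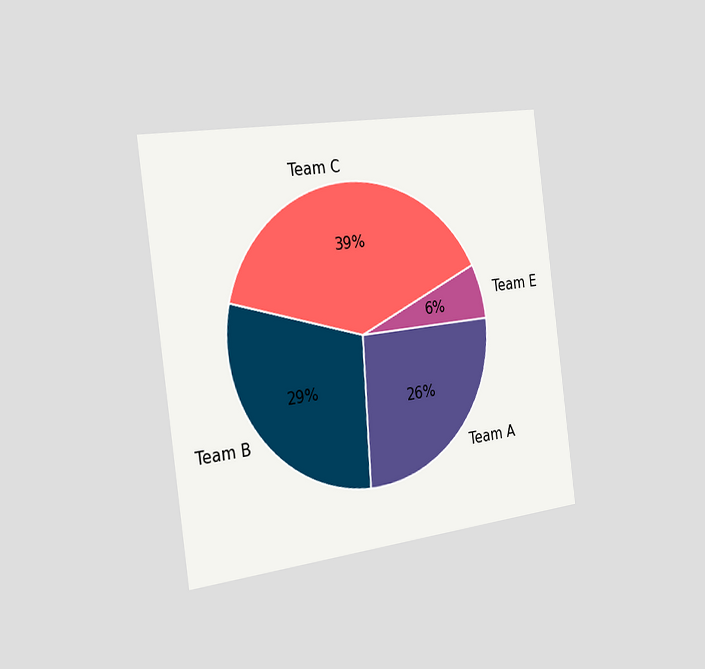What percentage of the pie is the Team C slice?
39%

The chart is tilted about 7° counter-clockwise and viewed slightly from the left. The Team C slice takes up 39% of the pie.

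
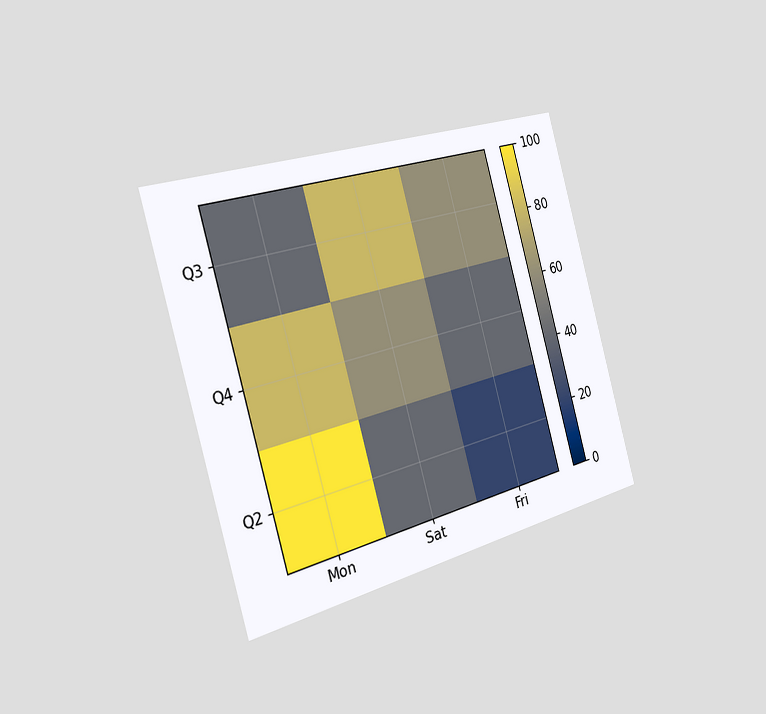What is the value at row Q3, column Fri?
60

The chart is tilted about 16° counter-clockwise and viewed slightly from the left. Matching cell (Q3, Fri) against the colorbar gives 60.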